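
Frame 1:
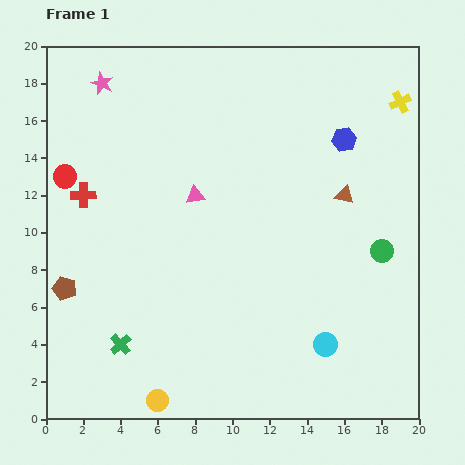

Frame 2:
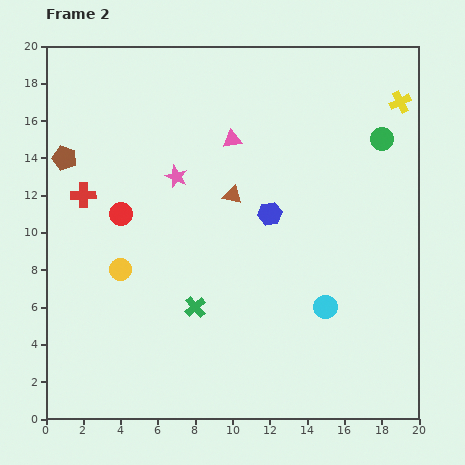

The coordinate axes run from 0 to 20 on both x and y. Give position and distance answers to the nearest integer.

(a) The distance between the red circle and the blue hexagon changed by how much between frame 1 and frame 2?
-7

Distance in frame 1: 15. Distance in frame 2: 8.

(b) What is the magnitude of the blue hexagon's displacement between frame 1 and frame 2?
6

The blue hexagon moved from (16, 15) to (12, 11), a distance of √(4² + 4²) ≈ 6.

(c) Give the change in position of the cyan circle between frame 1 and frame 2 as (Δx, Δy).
(0, 2)

The cyan circle was at (15, 4) in frame 1 and (15, 6) in frame 2.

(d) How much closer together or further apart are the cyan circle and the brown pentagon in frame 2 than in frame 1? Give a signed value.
+2

Distance in frame 1: 14. Distance in frame 2: 16.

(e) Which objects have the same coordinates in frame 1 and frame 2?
the yellow cross, the red cross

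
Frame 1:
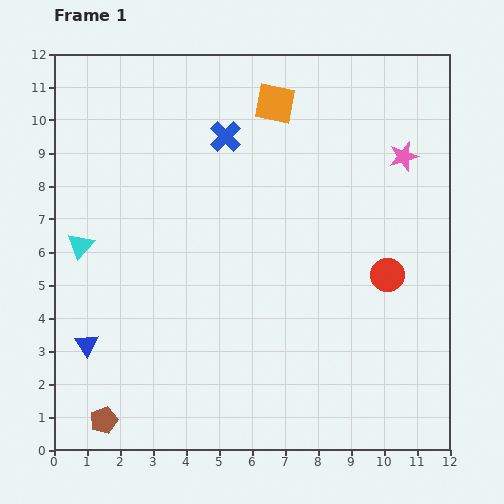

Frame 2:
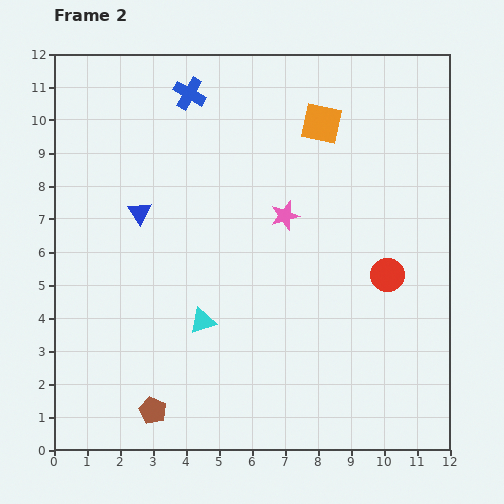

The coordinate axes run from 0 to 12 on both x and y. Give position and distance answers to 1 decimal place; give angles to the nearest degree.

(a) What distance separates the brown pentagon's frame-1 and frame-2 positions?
1.5

The brown pentagon moved from (1.5, 0.9) to (3.0, 1.2), a distance of √(1.5² + 0.3²) ≈ 1.5.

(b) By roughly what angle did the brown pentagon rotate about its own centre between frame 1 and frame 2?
26° counter-clockwise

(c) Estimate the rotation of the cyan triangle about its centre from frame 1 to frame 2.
30° clockwise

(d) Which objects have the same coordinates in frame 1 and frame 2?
the red circle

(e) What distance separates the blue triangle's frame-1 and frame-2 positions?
4.3

The blue triangle moved from (1.0, 3.2) to (2.6, 7.2), a distance of √(1.6² + 4.0²) ≈ 4.3.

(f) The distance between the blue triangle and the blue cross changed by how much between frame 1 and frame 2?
-3.7

Distance in frame 1: 7.6. Distance in frame 2: 3.9.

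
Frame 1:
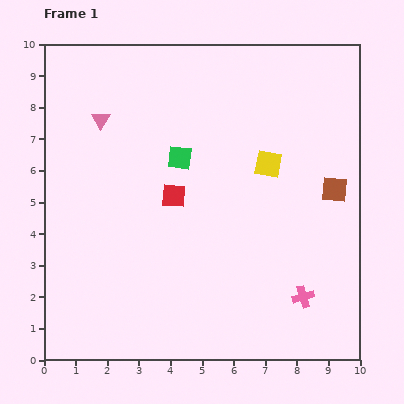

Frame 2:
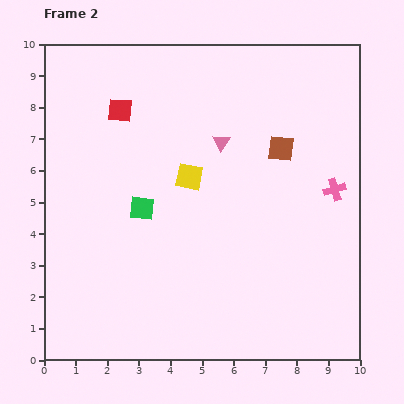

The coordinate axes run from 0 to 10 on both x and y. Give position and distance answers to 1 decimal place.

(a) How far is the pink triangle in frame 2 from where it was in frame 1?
3.9

The pink triangle moved from (1.8, 7.6) to (5.6, 6.9), a distance of √(3.8² + 0.7²) ≈ 3.9.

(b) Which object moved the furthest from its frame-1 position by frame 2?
the pink triangle

(moved 3.9; next 3.5)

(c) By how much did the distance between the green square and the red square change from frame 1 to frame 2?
+2.0

Distance in frame 1: 1.2. Distance in frame 2: 3.2.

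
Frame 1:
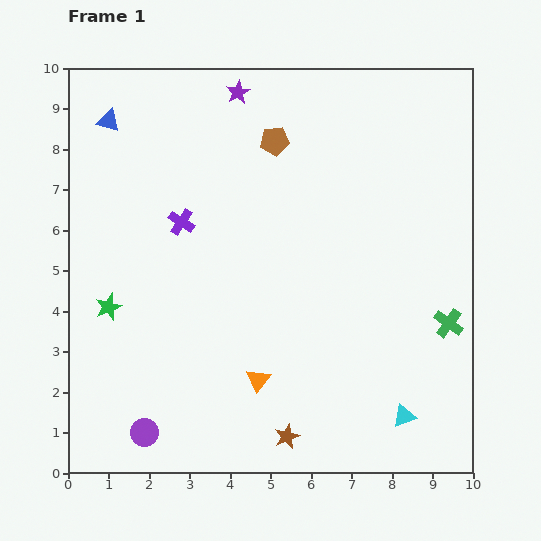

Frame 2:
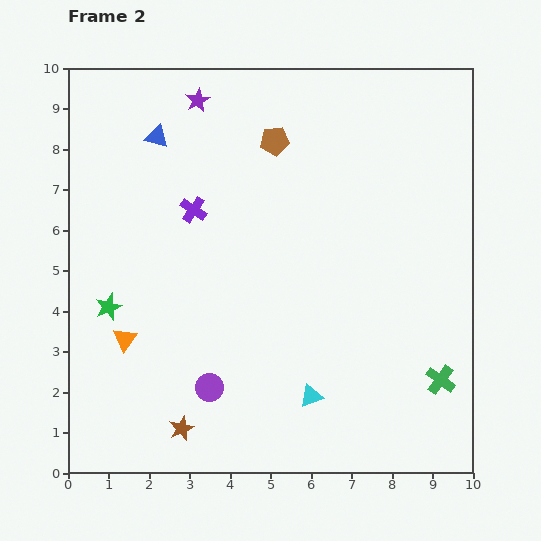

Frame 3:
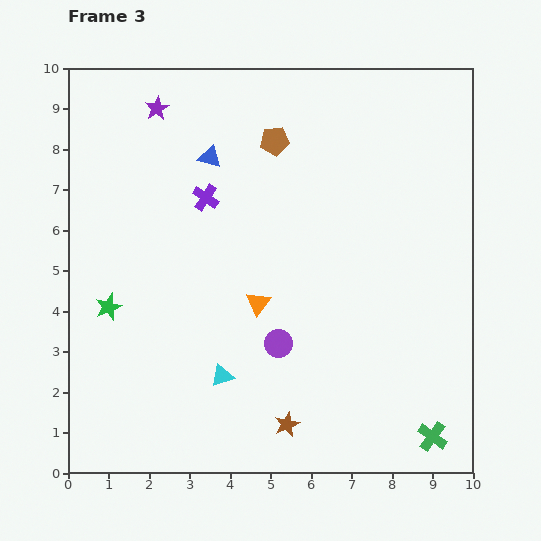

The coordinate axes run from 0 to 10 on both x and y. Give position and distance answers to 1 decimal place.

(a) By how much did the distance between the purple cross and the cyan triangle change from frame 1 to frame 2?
-1.9

Distance in frame 1: 7.3. Distance in frame 2: 5.4.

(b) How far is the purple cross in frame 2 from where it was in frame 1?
0.4

The purple cross moved from (2.8, 6.2) to (3.1, 6.5), a distance of √(0.3² + 0.3²) ≈ 0.4.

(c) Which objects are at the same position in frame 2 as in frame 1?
the brown pentagon, the green star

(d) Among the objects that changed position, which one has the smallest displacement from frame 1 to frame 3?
the brown star

(moved 0.3)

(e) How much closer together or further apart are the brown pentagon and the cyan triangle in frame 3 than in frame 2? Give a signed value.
-0.5

Distance in frame 2: 6.4. Distance in frame 3: 5.9.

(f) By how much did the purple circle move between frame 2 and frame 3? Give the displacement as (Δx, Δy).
(1.7, 1.1)

The purple circle was at (3.5, 2.1) in frame 2 and (5.2, 3.2) in frame 3.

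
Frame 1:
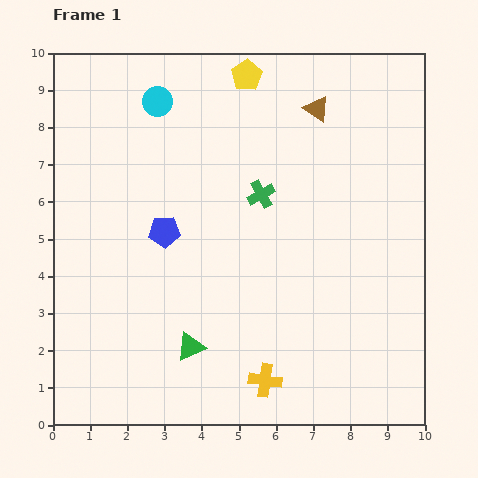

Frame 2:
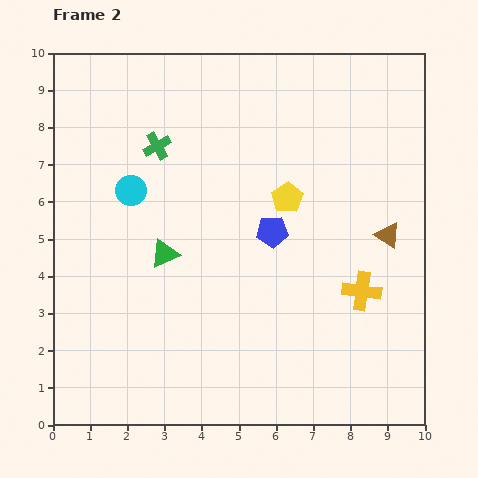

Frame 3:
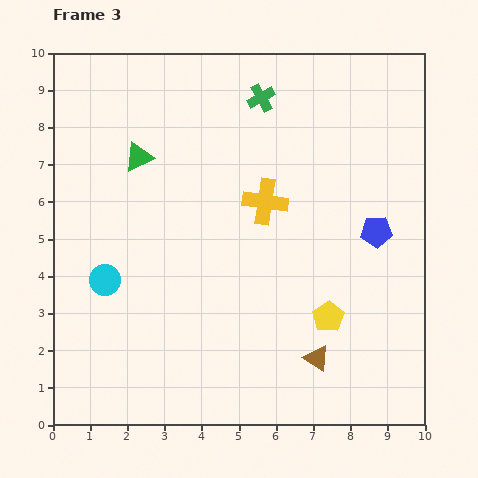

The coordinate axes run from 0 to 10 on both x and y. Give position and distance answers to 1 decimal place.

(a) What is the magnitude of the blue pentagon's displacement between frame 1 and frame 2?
2.9

The blue pentagon moved from (3.0, 5.2) to (5.9, 5.2), a distance of √(2.9² + 0.0²) ≈ 2.9.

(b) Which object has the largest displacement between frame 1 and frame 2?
the brown triangle

(moved 3.9; next 3.5)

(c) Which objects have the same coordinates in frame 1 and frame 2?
none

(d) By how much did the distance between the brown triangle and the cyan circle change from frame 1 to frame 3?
+1.8

Distance in frame 1: 4.3. Distance in frame 3: 6.1.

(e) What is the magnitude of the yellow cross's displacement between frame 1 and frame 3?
4.8

The yellow cross moved from (5.7, 1.2) to (5.7, 6.0), a distance of √(0.0² + 4.8²) ≈ 4.8.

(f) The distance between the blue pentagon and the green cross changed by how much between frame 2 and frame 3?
+0.9

Distance in frame 2: 3.9. Distance in frame 3: 4.8.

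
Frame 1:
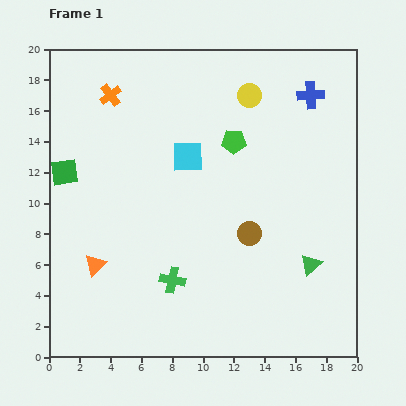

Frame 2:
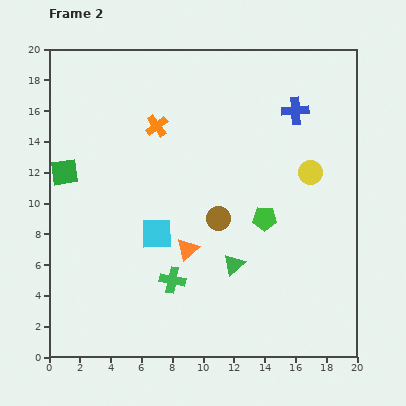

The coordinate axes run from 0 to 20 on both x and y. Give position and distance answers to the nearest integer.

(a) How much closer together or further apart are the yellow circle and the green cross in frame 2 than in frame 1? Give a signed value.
-2

Distance in frame 1: 13. Distance in frame 2: 11.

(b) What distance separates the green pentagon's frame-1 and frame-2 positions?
5

The green pentagon moved from (12, 14) to (14, 9), a distance of √(2² + 5²) ≈ 5.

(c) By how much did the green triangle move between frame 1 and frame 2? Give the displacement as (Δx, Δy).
(-5, 0)

The green triangle was at (17, 6) in frame 1 and (12, 6) in frame 2.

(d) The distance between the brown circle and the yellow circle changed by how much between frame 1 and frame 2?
-2

Distance in frame 1: 9. Distance in frame 2: 7.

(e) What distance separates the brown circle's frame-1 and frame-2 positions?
2

The brown circle moved from (13, 8) to (11, 9), a distance of √(2² + 1²) ≈ 2.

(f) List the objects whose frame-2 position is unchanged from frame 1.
the green cross, the green square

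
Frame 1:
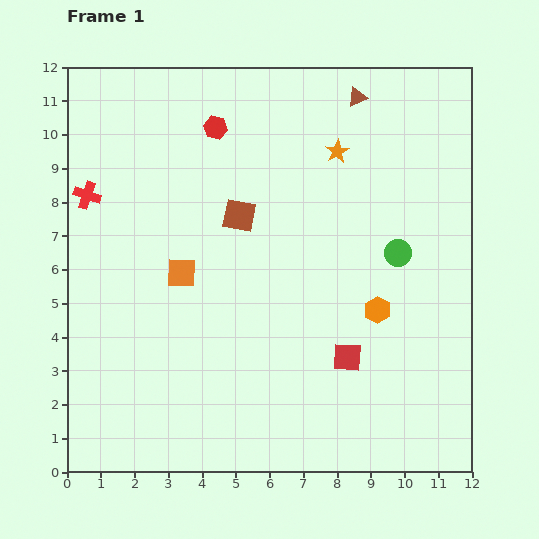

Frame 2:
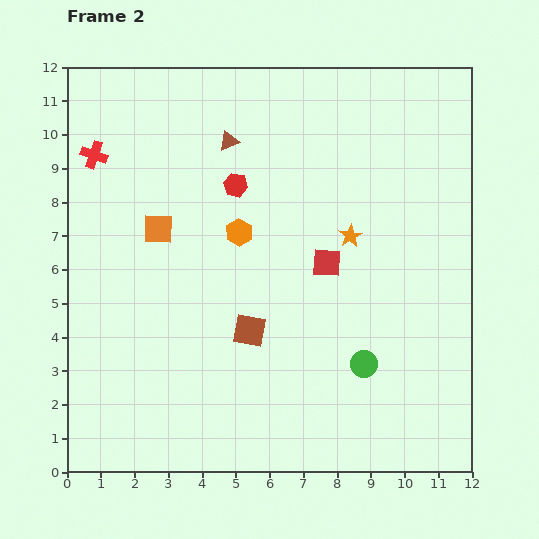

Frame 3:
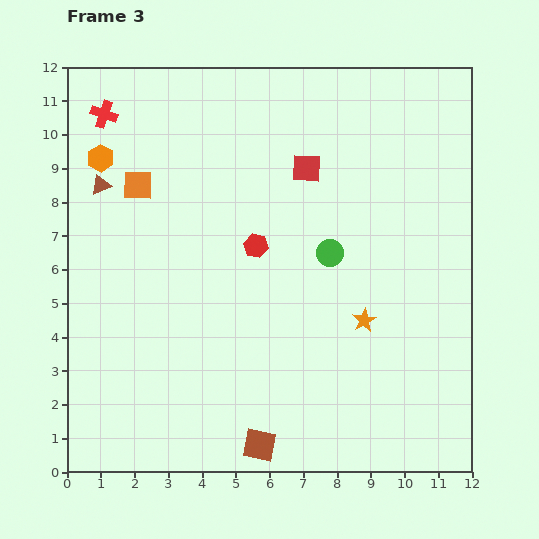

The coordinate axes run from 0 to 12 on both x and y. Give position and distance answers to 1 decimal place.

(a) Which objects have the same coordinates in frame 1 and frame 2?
none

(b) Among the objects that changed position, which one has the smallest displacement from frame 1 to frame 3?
the green circle

(moved 2.0)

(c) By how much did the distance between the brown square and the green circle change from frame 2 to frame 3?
+2.6

Distance in frame 2: 3.5. Distance in frame 3: 6.1.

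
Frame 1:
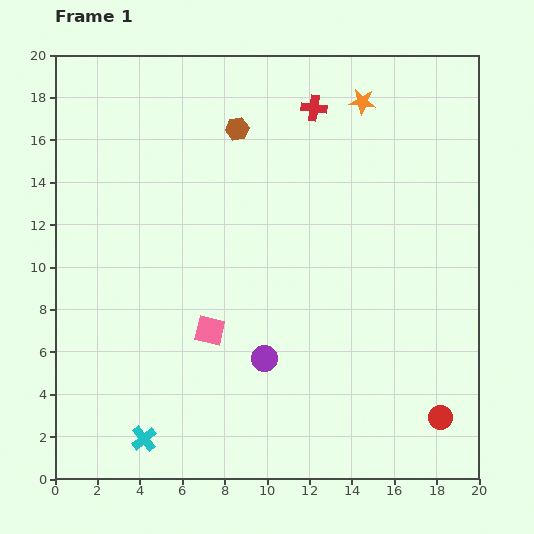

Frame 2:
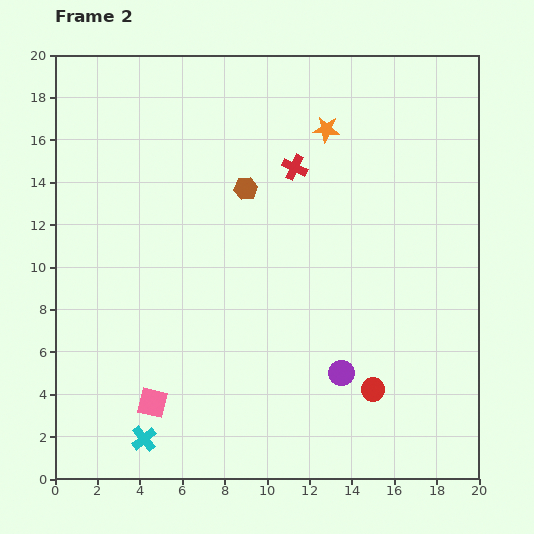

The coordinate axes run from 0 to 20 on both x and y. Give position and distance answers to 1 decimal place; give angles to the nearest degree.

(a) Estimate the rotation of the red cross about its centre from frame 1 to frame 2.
17° clockwise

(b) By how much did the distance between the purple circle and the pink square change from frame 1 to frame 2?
+6.1

Distance in frame 1: 2.9. Distance in frame 2: 9.0.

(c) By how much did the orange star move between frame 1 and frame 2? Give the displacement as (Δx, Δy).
(-1.7, -1.3)

The orange star was at (14.5, 17.8) in frame 1 and (12.8, 16.5) in frame 2.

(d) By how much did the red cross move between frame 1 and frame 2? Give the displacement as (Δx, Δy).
(-0.9, -2.8)

The red cross was at (12.2, 17.5) in frame 1 and (11.3, 14.7) in frame 2.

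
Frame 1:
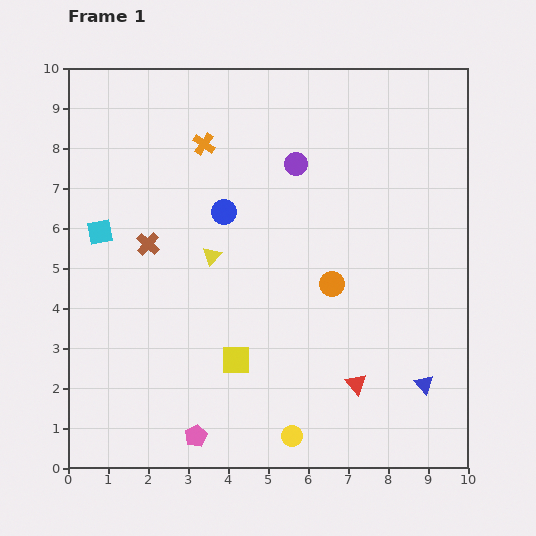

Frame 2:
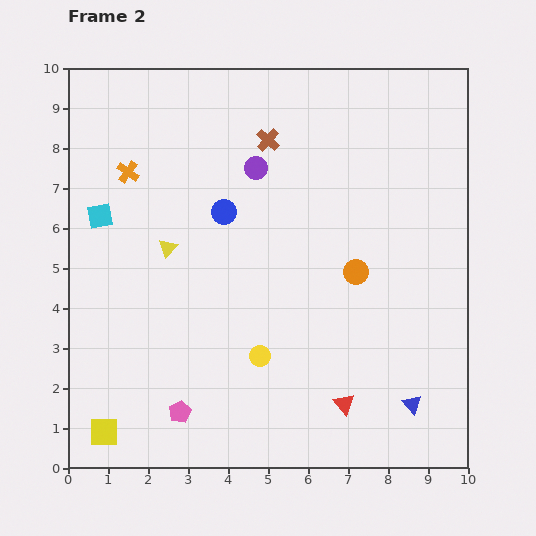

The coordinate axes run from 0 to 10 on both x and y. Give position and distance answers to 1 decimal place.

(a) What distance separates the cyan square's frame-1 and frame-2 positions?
0.4

The cyan square moved from (0.8, 5.9) to (0.8, 6.3), a distance of √(0.0² + 0.4²) ≈ 0.4.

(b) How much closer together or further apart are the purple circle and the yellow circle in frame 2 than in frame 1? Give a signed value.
-2.1

Distance in frame 1: 6.8. Distance in frame 2: 4.7.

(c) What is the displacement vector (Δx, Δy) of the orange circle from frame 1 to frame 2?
(0.6, 0.3)

The orange circle was at (6.6, 4.6) in frame 1 and (7.2, 4.9) in frame 2.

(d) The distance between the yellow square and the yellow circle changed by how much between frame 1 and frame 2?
+1.9

Distance in frame 1: 2.4. Distance in frame 2: 4.3.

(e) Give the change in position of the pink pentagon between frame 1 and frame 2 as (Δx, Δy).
(-0.4, 0.6)

The pink pentagon was at (3.2, 0.8) in frame 1 and (2.8, 1.4) in frame 2.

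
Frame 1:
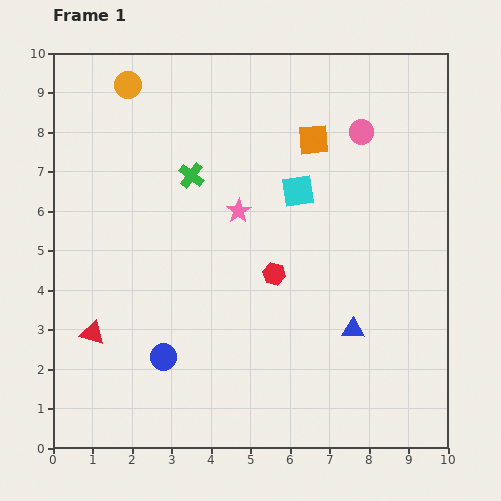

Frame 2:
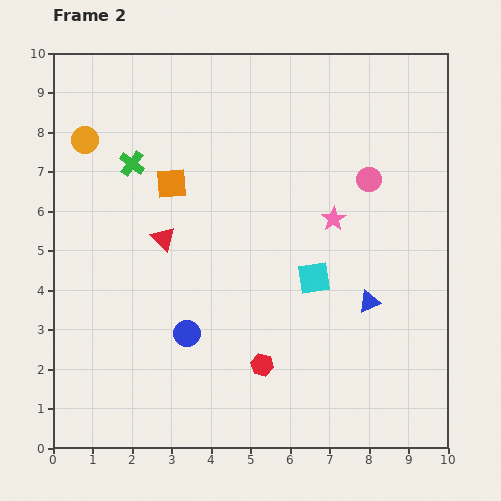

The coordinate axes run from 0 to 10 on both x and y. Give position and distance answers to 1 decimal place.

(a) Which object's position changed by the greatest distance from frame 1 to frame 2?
the orange square

(moved 3.8; next 3.0)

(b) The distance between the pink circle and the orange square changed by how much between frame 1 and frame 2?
+3.8

Distance in frame 1: 1.2. Distance in frame 2: 5.0.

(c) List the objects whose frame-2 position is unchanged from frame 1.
none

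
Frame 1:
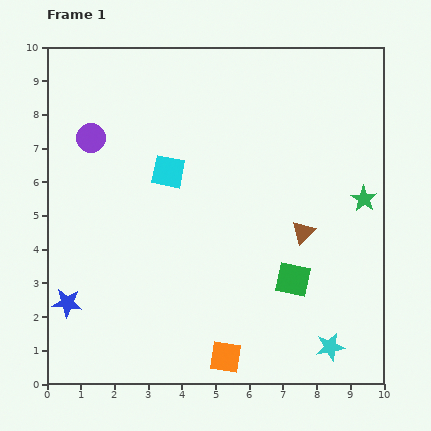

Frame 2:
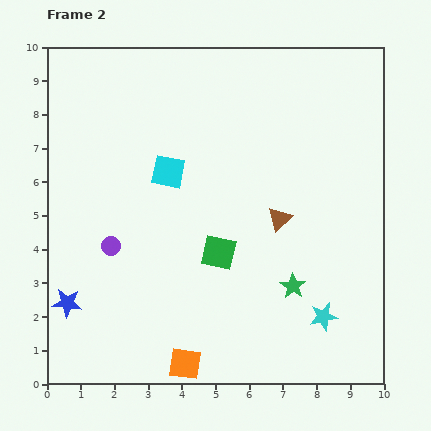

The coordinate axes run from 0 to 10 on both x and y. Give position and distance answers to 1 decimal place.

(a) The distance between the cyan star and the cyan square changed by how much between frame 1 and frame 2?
-0.8

Distance in frame 1: 7.1. Distance in frame 2: 6.3.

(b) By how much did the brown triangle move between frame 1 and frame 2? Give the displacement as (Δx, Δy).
(-0.7, 0.4)

The brown triangle was at (7.6, 4.5) in frame 1 and (6.9, 4.9) in frame 2.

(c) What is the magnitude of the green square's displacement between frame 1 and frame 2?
2.3

The green square moved from (7.3, 3.1) to (5.1, 3.9), a distance of √(2.2² + 0.8²) ≈ 2.3.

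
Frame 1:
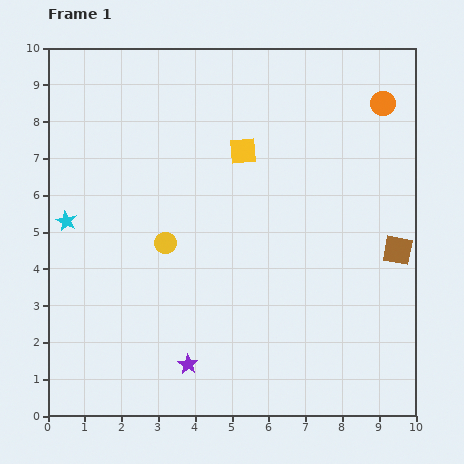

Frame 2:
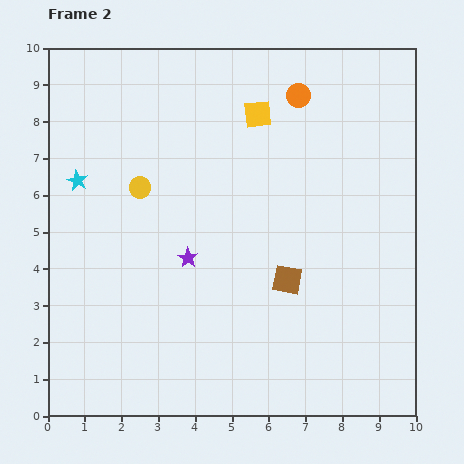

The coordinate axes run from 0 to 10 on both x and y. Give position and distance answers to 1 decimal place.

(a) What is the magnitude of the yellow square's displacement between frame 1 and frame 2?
1.1

The yellow square moved from (5.3, 7.2) to (5.7, 8.2), a distance of √(0.4² + 1.0²) ≈ 1.1.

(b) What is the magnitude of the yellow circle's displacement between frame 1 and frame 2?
1.7

The yellow circle moved from (3.2, 4.7) to (2.5, 6.2), a distance of √(0.7² + 1.5²) ≈ 1.7.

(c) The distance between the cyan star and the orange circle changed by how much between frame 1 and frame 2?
-2.8

Distance in frame 1: 9.2. Distance in frame 2: 6.4.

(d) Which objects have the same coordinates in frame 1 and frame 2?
none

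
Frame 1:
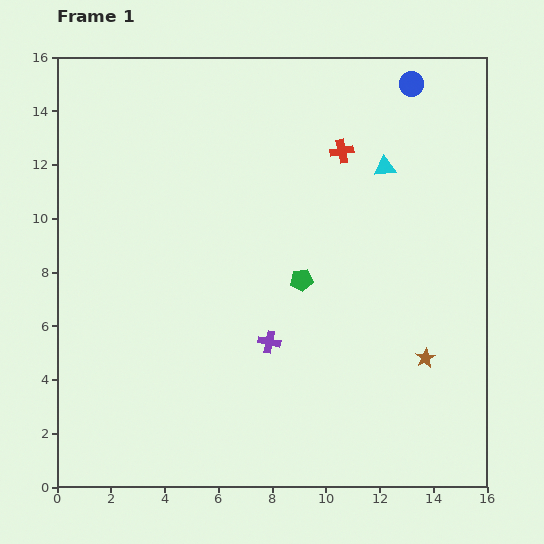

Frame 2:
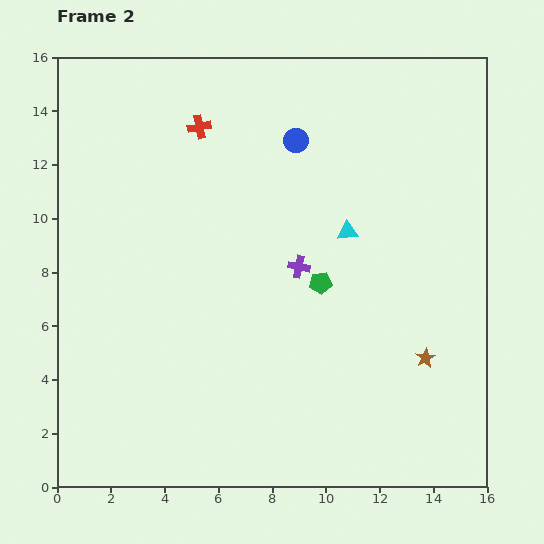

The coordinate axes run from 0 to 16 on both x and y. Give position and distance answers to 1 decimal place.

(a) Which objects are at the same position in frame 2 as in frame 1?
the brown star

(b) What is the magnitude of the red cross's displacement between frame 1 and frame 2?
5.4

The red cross moved from (10.6, 12.5) to (5.3, 13.4), a distance of √(5.3² + 0.9²) ≈ 5.4.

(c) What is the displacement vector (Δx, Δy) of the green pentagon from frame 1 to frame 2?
(0.7, -0.1)

The green pentagon was at (9.1, 7.7) in frame 1 and (9.8, 7.6) in frame 2.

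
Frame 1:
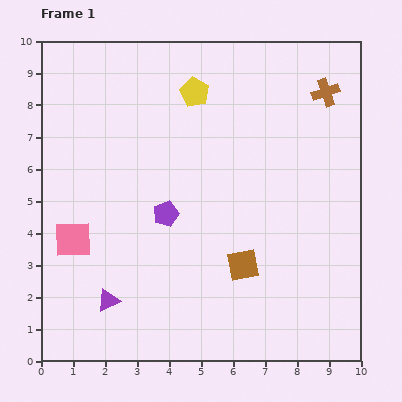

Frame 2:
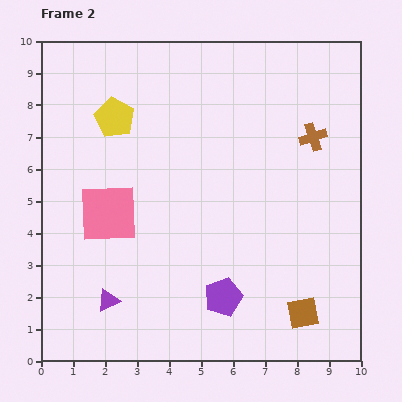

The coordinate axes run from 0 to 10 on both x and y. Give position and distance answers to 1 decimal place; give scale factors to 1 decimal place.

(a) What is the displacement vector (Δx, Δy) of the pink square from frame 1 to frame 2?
(1.1, 0.8)

The pink square was at (1.0, 3.8) in frame 1 and (2.1, 4.6) in frame 2.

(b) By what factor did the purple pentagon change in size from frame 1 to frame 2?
1.5×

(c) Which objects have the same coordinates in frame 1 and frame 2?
the purple triangle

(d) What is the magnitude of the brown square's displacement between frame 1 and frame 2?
2.4

The brown square moved from (6.3, 3.0) to (8.2, 1.5), a distance of √(1.9² + 1.5²) ≈ 2.4.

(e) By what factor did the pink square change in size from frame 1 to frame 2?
1.6×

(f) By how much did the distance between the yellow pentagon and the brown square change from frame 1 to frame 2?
+2.9

Distance in frame 1: 5.6. Distance in frame 2: 8.5.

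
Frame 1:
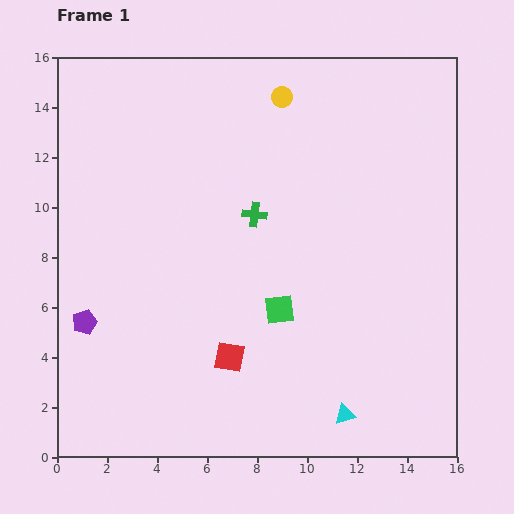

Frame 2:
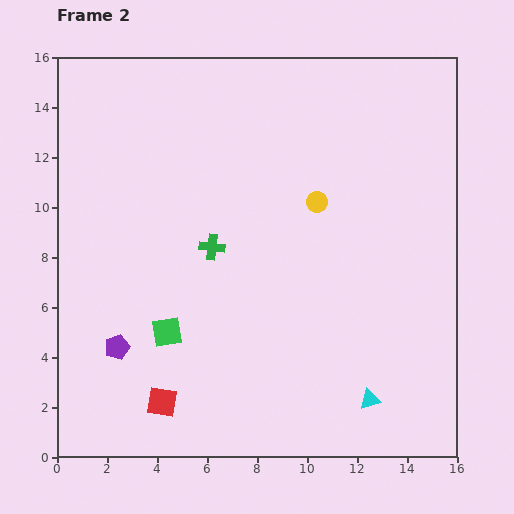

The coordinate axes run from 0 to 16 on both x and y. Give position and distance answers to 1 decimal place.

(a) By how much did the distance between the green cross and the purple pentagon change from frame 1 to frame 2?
-2.5

Distance in frame 1: 8.0. Distance in frame 2: 5.5.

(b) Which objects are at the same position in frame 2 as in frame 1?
none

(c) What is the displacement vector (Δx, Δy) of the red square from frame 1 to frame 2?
(-2.7, -1.8)

The red square was at (6.9, 4.0) in frame 1 and (4.2, 2.2) in frame 2.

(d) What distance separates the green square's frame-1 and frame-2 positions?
4.6

The green square moved from (8.9, 5.9) to (4.4, 5.0), a distance of √(4.5² + 0.9²) ≈ 4.6.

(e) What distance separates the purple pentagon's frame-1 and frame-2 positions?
1.6

The purple pentagon moved from (1.1, 5.4) to (2.4, 4.4), a distance of √(1.3² + 1.0²) ≈ 1.6.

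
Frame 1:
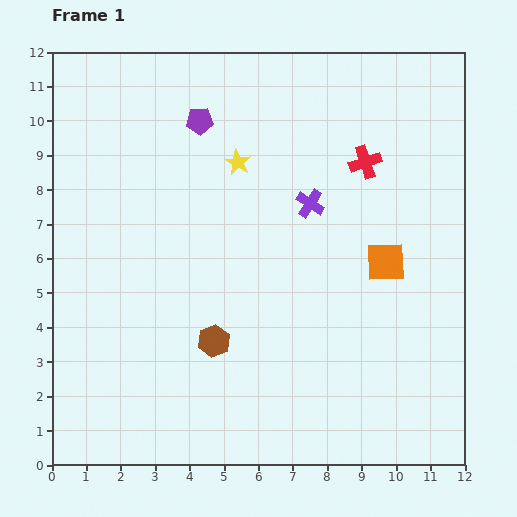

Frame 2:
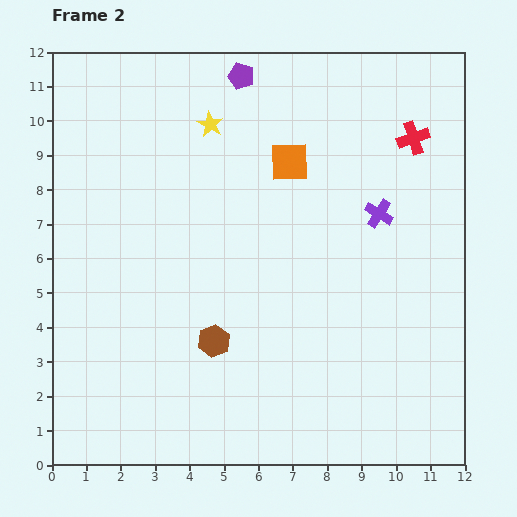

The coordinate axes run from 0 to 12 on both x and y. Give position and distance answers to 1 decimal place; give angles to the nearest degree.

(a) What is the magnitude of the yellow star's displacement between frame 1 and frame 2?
1.4

The yellow star moved from (5.4, 8.8) to (4.6, 9.9), a distance of √(0.8² + 1.1²) ≈ 1.4.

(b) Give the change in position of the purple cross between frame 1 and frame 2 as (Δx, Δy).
(2.0, -0.3)

The purple cross was at (7.5, 7.6) in frame 1 and (9.5, 7.3) in frame 2.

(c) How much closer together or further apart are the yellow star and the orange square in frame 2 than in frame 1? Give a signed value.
-2.7

Distance in frame 1: 5.2. Distance in frame 2: 2.5.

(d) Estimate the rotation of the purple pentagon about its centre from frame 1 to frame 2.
21° clockwise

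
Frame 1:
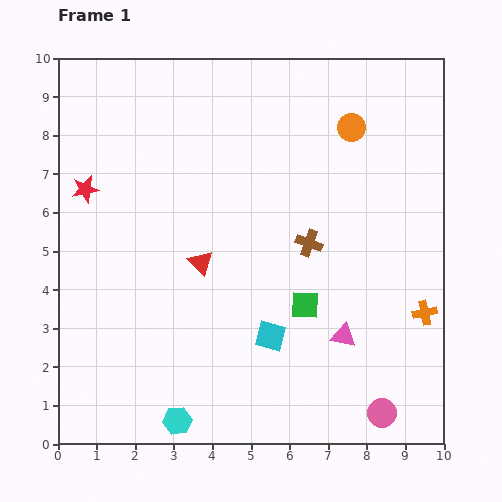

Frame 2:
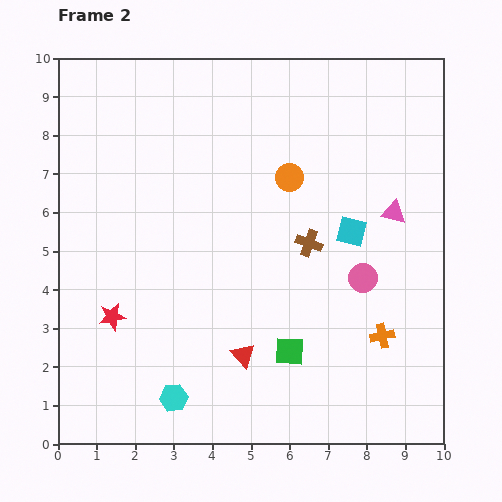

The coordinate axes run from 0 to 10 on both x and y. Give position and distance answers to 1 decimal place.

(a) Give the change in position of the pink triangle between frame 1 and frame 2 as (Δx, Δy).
(1.3, 3.2)

The pink triangle was at (7.4, 2.8) in frame 1 and (8.7, 6.0) in frame 2.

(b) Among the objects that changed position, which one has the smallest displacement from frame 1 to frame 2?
the cyan hexagon

(moved 0.6)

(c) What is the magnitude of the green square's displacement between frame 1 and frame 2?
1.3

The green square moved from (6.4, 3.6) to (6.0, 2.4), a distance of √(0.4² + 1.2²) ≈ 1.3.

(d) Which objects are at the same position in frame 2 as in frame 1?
the brown cross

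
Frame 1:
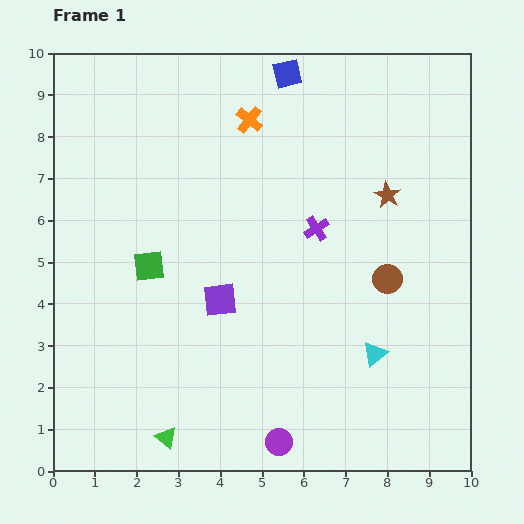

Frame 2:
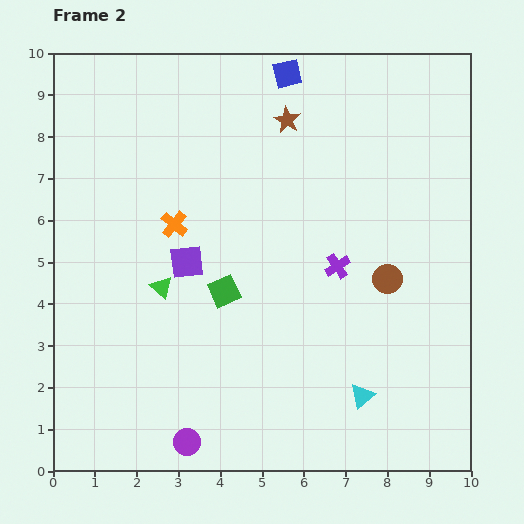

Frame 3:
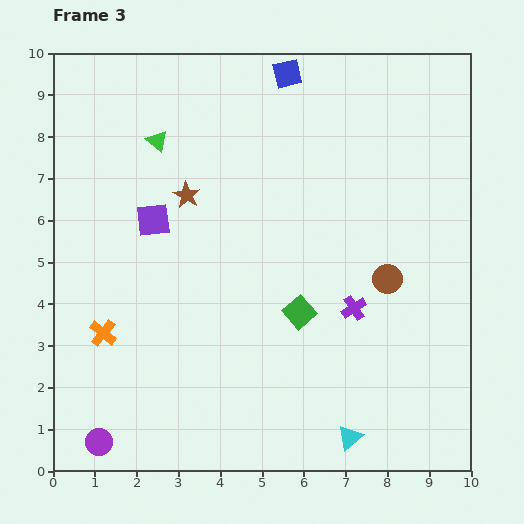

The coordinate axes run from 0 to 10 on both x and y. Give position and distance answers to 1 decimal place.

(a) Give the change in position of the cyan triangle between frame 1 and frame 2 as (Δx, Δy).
(-0.3, -1.0)

The cyan triangle was at (7.7, 2.8) in frame 1 and (7.4, 1.8) in frame 2.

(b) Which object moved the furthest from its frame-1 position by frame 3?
the green triangle

(moved 7.1; next 6.2)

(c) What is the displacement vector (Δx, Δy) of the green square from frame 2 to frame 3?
(1.8, -0.5)

The green square was at (4.1, 4.3) in frame 2 and (5.9, 3.8) in frame 3.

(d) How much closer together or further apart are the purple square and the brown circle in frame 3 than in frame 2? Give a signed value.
+1.0

Distance in frame 2: 4.8. Distance in frame 3: 5.8.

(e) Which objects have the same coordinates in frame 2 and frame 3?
the brown circle, the blue square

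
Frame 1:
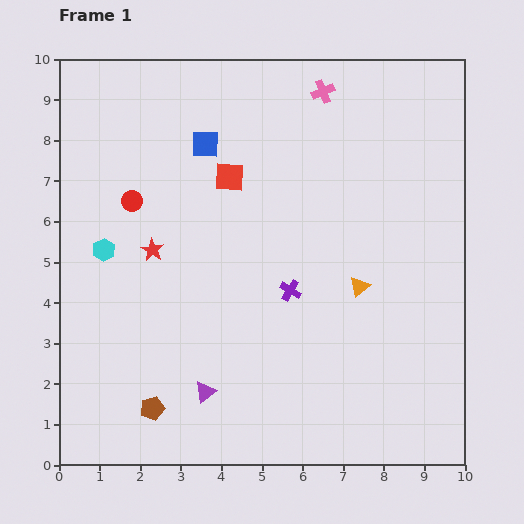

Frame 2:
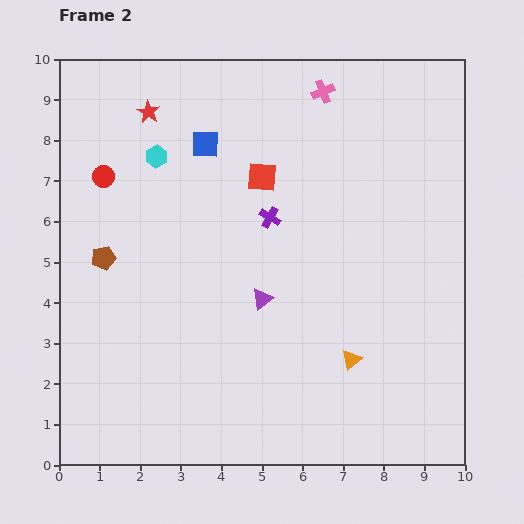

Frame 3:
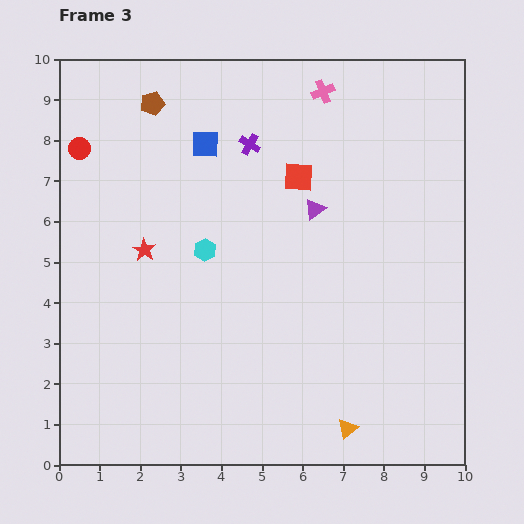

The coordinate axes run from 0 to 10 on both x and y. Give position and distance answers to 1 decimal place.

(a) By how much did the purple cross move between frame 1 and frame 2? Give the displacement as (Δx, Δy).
(-0.5, 1.8)

The purple cross was at (5.7, 4.3) in frame 1 and (5.2, 6.1) in frame 2.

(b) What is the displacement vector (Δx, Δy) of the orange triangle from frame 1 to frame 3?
(-0.3, -3.5)

The orange triangle was at (7.4, 4.4) in frame 1 and (7.1, 0.9) in frame 3.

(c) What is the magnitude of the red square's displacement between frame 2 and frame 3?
0.9

The red square moved from (5.0, 7.1) to (5.9, 7.1), a distance of √(0.9² + 0.0²) ≈ 0.9.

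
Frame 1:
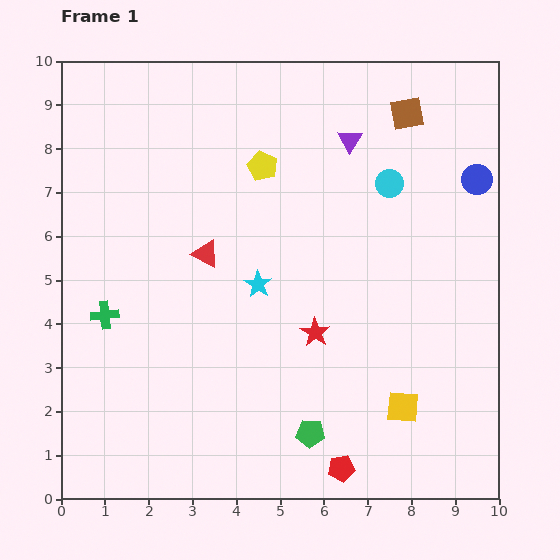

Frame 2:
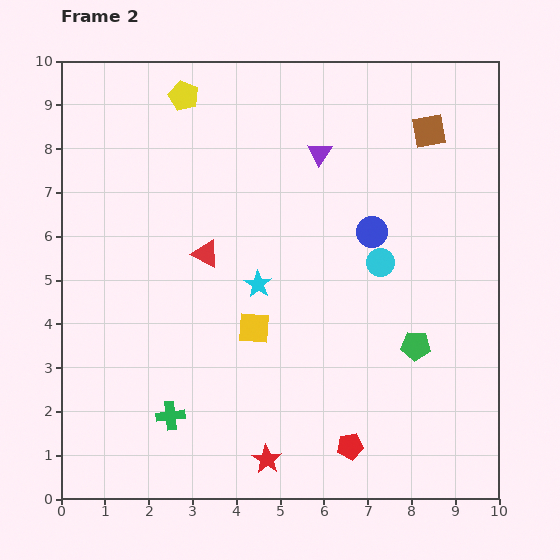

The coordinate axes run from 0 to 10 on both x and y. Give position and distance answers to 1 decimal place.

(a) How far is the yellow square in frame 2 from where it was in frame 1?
3.8

The yellow square moved from (7.8, 2.1) to (4.4, 3.9), a distance of √(3.4² + 1.8²) ≈ 3.8.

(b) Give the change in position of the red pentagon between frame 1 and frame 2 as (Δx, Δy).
(0.2, 0.5)

The red pentagon was at (6.4, 0.7) in frame 1 and (6.6, 1.2) in frame 2.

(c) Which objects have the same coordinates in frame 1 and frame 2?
the cyan star, the red triangle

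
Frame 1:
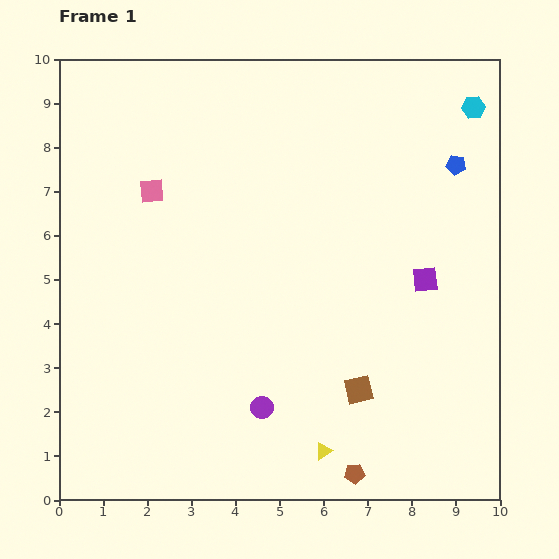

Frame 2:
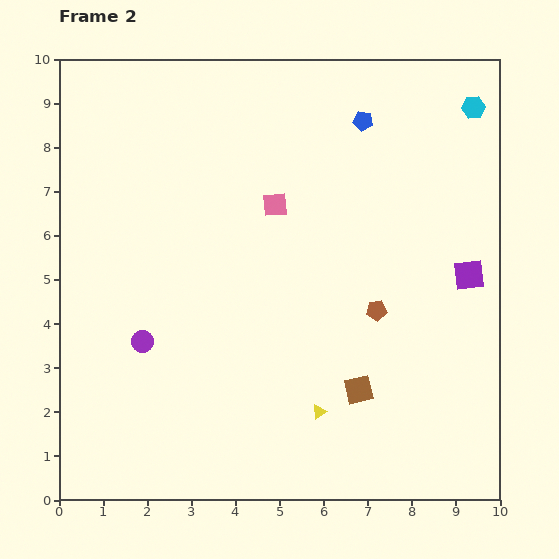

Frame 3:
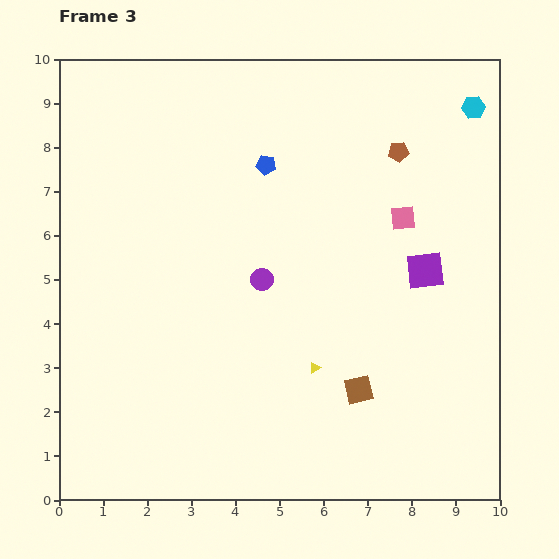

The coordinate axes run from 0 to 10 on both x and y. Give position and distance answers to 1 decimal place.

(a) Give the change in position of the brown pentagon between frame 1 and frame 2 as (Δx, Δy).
(0.5, 3.7)

The brown pentagon was at (6.7, 0.6) in frame 1 and (7.2, 4.3) in frame 2.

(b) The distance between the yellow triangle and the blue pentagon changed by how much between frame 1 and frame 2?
-0.5

Distance in frame 1: 7.2. Distance in frame 2: 6.7.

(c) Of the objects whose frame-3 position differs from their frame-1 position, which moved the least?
the purple square

(moved 0.2)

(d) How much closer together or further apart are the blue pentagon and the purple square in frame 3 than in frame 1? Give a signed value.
+1.6

Distance in frame 1: 2.7. Distance in frame 3: 4.3.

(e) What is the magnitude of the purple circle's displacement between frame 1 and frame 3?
2.9

The purple circle moved from (4.6, 2.1) to (4.6, 5.0), a distance of √(0.0² + 2.9²) ≈ 2.9.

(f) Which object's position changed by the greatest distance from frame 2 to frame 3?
the brown pentagon

(moved 3.6; next 3.0)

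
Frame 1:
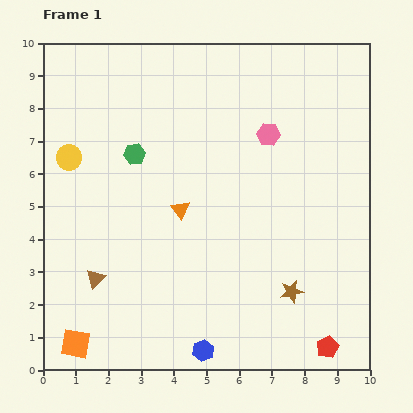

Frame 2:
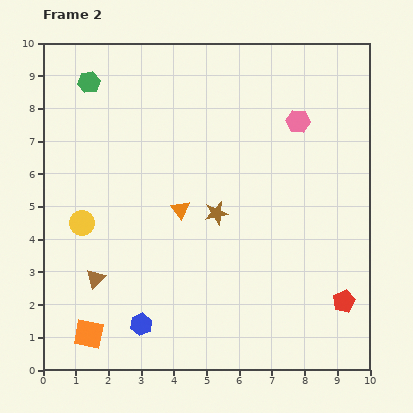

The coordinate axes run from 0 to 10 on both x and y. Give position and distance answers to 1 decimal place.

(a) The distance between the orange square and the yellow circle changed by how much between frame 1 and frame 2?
-2.3

Distance in frame 1: 5.7. Distance in frame 2: 3.4.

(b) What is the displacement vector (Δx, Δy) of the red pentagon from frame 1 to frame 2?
(0.5, 1.4)

The red pentagon was at (8.7, 0.7) in frame 1 and (9.2, 2.1) in frame 2.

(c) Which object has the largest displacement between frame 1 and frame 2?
the brown star

(moved 3.3; next 2.6)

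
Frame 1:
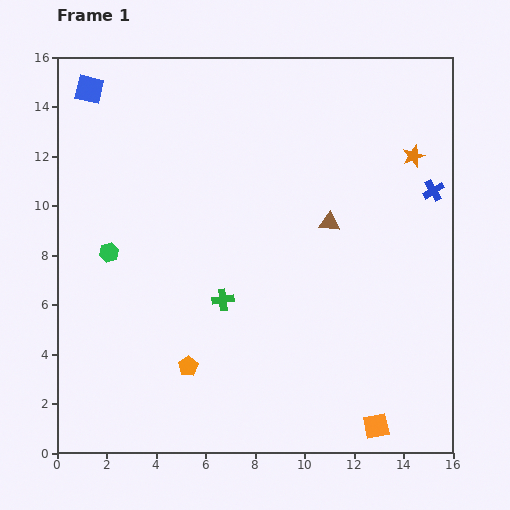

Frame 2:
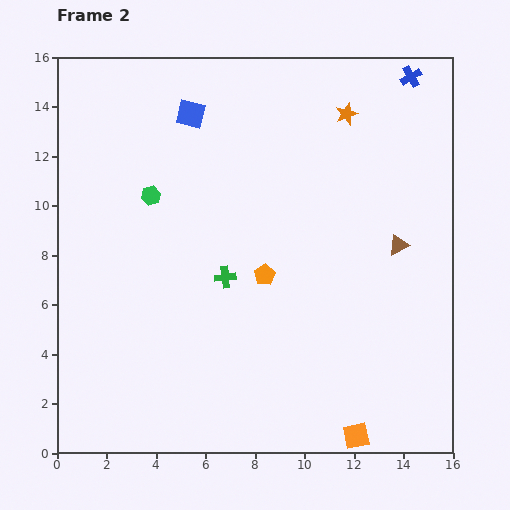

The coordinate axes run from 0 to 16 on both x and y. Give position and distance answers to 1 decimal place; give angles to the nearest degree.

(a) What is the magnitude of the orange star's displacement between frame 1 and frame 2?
3.2

The orange star moved from (14.4, 12.0) to (11.7, 13.7), a distance of √(2.7² + 1.7²) ≈ 3.2.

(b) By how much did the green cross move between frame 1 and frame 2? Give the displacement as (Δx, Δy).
(0.1, 0.9)

The green cross was at (6.7, 6.2) in frame 1 and (6.8, 7.1) in frame 2.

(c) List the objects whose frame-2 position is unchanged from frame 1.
none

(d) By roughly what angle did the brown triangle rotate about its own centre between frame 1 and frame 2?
31° counter-clockwise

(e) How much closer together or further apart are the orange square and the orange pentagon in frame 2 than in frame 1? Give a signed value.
-0.5

Distance in frame 1: 8.0. Distance in frame 2: 7.5.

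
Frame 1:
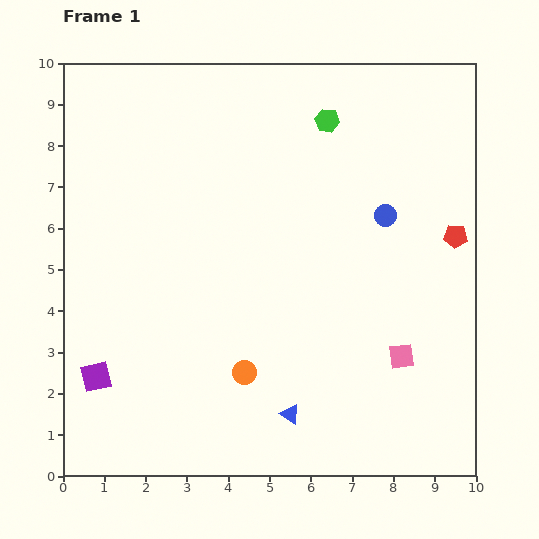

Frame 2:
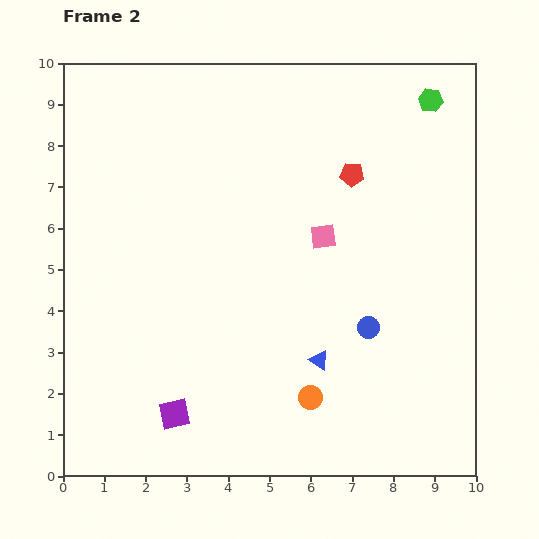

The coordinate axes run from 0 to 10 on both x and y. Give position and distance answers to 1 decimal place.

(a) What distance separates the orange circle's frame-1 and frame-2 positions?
1.7

The orange circle moved from (4.4, 2.5) to (6.0, 1.9), a distance of √(1.6² + 0.6²) ≈ 1.7.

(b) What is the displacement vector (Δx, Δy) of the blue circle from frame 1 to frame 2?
(-0.4, -2.7)

The blue circle was at (7.8, 6.3) in frame 1 and (7.4, 3.6) in frame 2.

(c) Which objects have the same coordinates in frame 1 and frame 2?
none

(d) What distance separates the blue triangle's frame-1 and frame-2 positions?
1.5

The blue triangle moved from (5.5, 1.5) to (6.2, 2.8), a distance of √(0.7² + 1.3²) ≈ 1.5.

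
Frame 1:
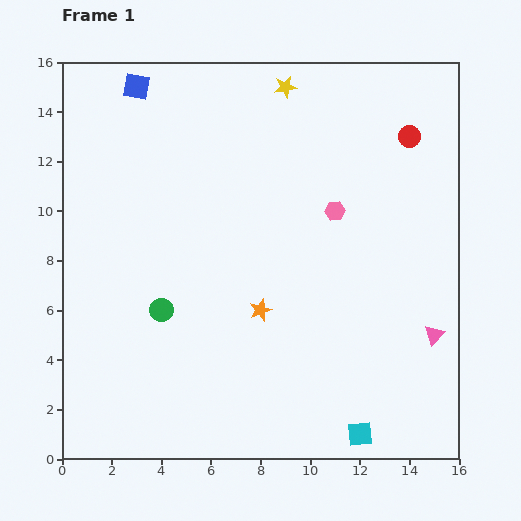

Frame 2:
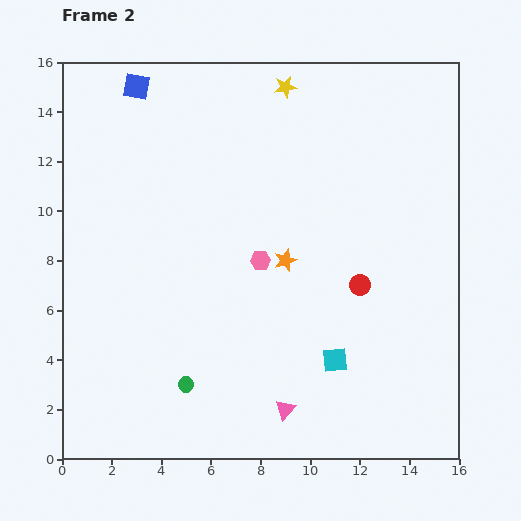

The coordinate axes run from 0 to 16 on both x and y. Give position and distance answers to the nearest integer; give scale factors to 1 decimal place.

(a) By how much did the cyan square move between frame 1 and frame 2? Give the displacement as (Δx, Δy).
(-1, 3)

The cyan square was at (12, 1) in frame 1 and (11, 4) in frame 2.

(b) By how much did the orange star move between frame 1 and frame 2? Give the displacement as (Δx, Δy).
(1, 2)

The orange star was at (8, 6) in frame 1 and (9, 8) in frame 2.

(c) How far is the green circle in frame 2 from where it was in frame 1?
3

The green circle moved from (4, 6) to (5, 3), a distance of √(1² + 3²) ≈ 3.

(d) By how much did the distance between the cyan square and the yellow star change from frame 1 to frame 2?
-3

Distance in frame 1: 14. Distance in frame 2: 11.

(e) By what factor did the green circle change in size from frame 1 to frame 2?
0.7×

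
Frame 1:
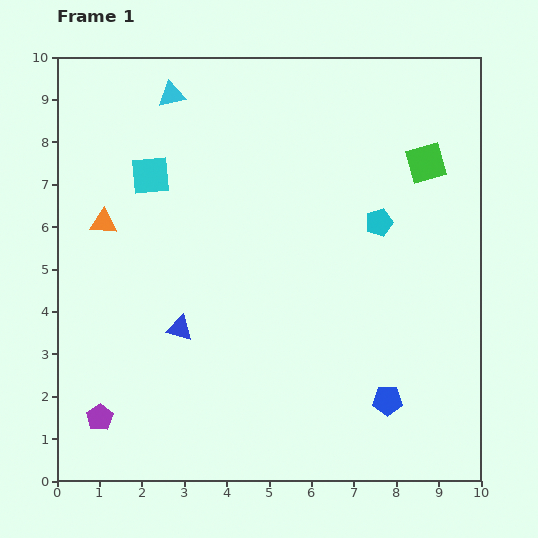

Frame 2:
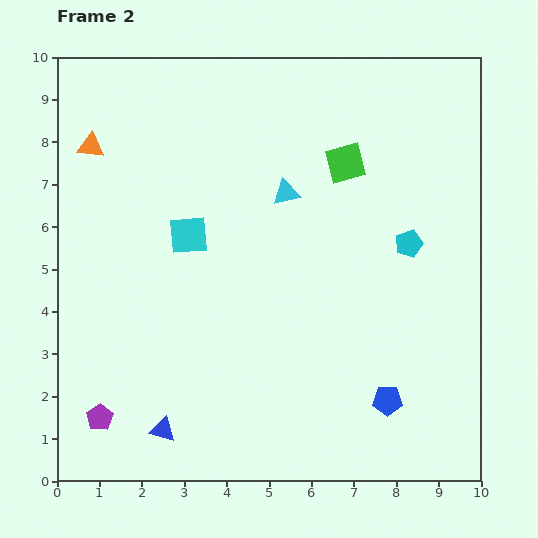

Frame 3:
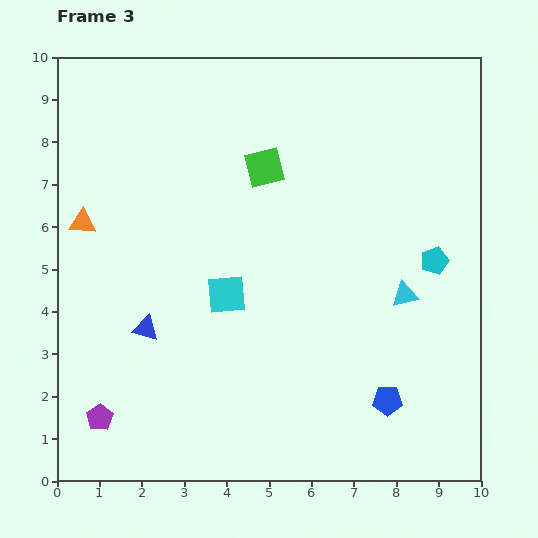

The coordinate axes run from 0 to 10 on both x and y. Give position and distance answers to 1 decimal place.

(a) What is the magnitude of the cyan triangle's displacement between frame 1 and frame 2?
3.5

The cyan triangle moved from (2.7, 9.1) to (5.4, 6.8), a distance of √(2.7² + 2.3²) ≈ 3.5.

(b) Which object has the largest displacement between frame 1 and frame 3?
the cyan triangle

(moved 7.2; next 3.8)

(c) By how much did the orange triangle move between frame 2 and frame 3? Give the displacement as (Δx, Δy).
(-0.2, -1.8)

The orange triangle was at (0.8, 7.9) in frame 2 and (0.6, 6.1) in frame 3.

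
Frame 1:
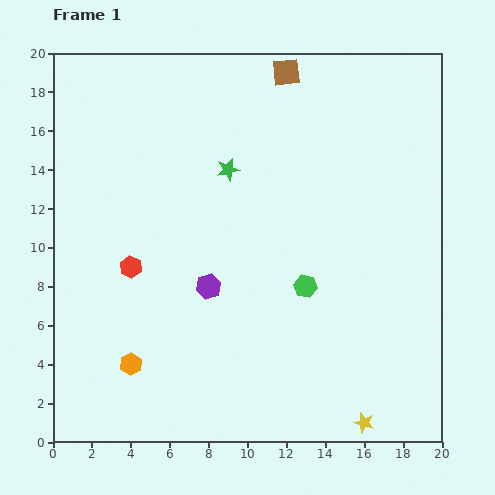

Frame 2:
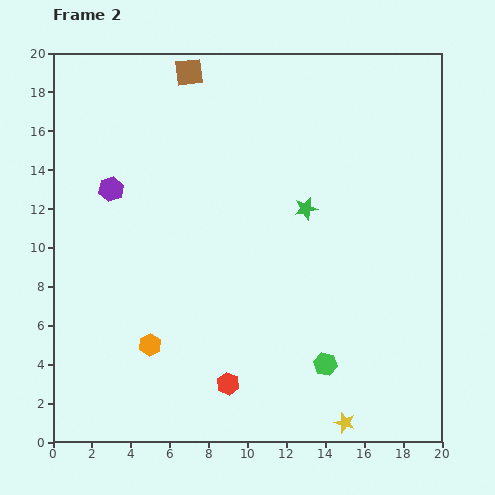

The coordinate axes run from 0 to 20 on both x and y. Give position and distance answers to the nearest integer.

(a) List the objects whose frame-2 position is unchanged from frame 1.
none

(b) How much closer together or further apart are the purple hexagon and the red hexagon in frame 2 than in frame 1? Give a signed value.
+8

Distance in frame 1: 4. Distance in frame 2: 12.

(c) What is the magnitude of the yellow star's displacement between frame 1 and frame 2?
1

The yellow star moved from (16, 1) to (15, 1), a distance of √(1² + 0²) ≈ 1.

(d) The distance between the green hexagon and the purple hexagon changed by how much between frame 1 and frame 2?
+9

Distance in frame 1: 5. Distance in frame 2: 14.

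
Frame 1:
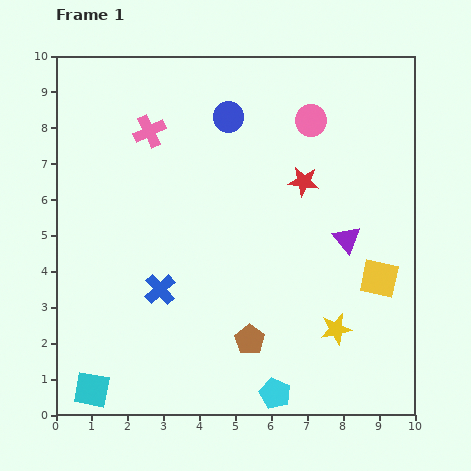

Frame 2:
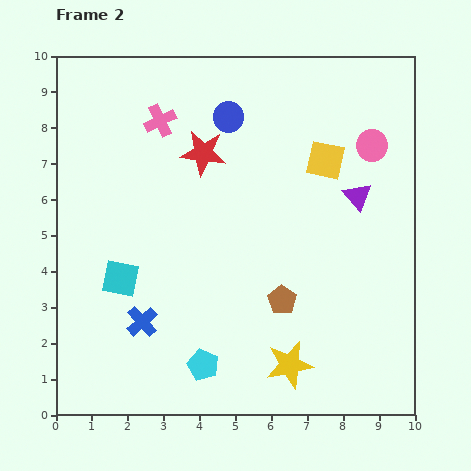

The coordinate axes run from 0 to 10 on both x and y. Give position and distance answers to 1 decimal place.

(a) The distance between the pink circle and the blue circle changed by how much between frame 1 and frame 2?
+1.8

Distance in frame 1: 2.3. Distance in frame 2: 4.1.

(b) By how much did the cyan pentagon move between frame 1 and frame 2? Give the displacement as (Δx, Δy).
(-2.0, 0.8)

The cyan pentagon was at (6.1, 0.6) in frame 1 and (4.1, 1.4) in frame 2.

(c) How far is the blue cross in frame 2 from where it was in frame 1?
1.0

The blue cross moved from (2.9, 3.5) to (2.4, 2.6), a distance of √(0.5² + 0.9²) ≈ 1.0.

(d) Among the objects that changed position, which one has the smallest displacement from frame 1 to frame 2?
the pink cross

(moved 0.4)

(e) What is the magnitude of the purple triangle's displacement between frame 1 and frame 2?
1.2

The purple triangle moved from (8.1, 4.9) to (8.4, 6.1), a distance of √(0.3² + 1.2²) ≈ 1.2.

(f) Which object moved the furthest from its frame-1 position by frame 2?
the yellow square

(moved 3.6; next 3.2)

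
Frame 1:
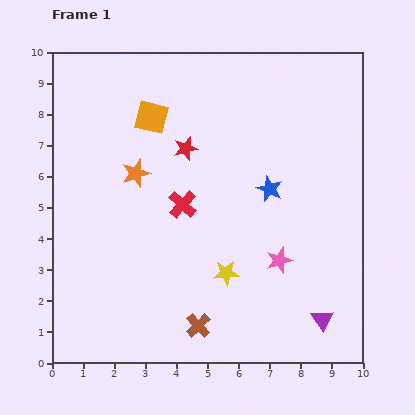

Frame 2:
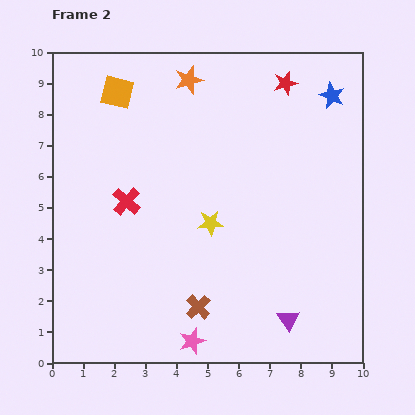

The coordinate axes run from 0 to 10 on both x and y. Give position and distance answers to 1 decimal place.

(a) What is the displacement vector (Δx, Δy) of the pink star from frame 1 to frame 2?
(-2.8, -2.6)

The pink star was at (7.3, 3.3) in frame 1 and (4.5, 0.7) in frame 2.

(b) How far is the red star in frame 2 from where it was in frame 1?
3.8

The red star moved from (4.3, 6.9) to (7.5, 9.0), a distance of √(3.2² + 2.1²) ≈ 3.8.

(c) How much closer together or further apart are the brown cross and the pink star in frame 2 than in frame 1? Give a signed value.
-2.2

Distance in frame 1: 3.3. Distance in frame 2: 1.1.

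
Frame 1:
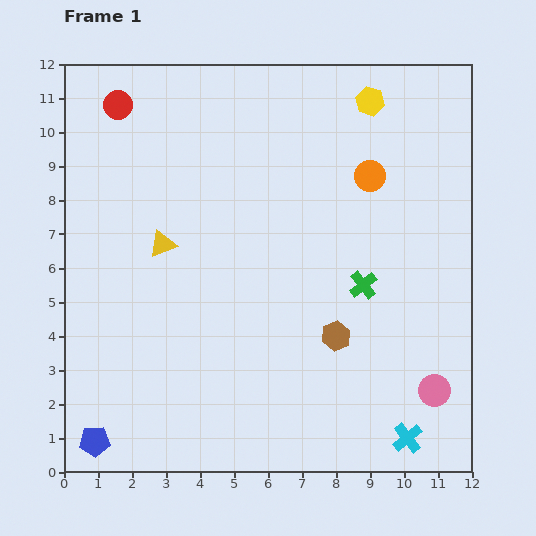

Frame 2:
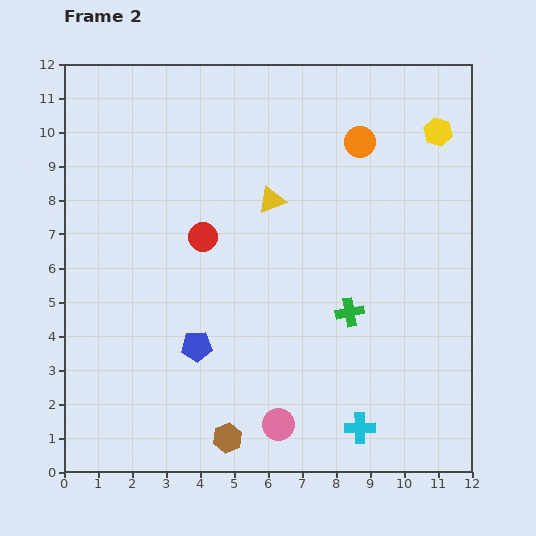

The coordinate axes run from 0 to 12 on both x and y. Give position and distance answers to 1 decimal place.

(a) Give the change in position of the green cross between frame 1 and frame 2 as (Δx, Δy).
(-0.4, -0.8)

The green cross was at (8.8, 5.5) in frame 1 and (8.4, 4.7) in frame 2.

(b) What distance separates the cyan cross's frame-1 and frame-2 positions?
1.4

The cyan cross moved from (10.1, 1.0) to (8.7, 1.3), a distance of √(1.4² + 0.3²) ≈ 1.4.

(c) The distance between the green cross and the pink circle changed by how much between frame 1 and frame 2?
+0.2

Distance in frame 1: 3.7. Distance in frame 2: 3.9.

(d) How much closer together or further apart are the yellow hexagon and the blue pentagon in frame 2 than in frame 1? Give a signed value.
-3.4

Distance in frame 1: 12.9. Distance in frame 2: 9.5.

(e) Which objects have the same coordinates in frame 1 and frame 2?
none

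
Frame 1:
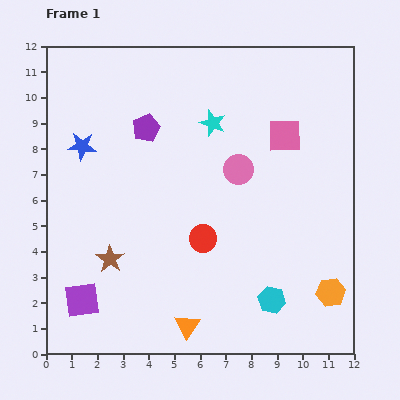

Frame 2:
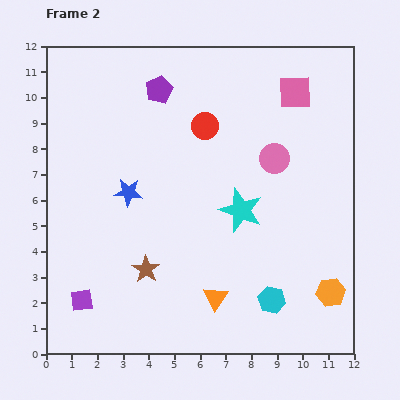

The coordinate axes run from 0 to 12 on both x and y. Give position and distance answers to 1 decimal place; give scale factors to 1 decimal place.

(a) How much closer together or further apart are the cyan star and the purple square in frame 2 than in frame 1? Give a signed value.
-1.5

Distance in frame 1: 8.6. Distance in frame 2: 7.1.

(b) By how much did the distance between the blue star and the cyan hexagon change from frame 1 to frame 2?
-2.5

Distance in frame 1: 9.5. Distance in frame 2: 7.0.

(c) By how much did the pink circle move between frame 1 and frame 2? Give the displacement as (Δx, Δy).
(1.4, 0.4)

The pink circle was at (7.5, 7.2) in frame 1 and (8.9, 7.6) in frame 2.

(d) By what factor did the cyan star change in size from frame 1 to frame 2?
1.7×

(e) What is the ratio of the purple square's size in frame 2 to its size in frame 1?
0.6×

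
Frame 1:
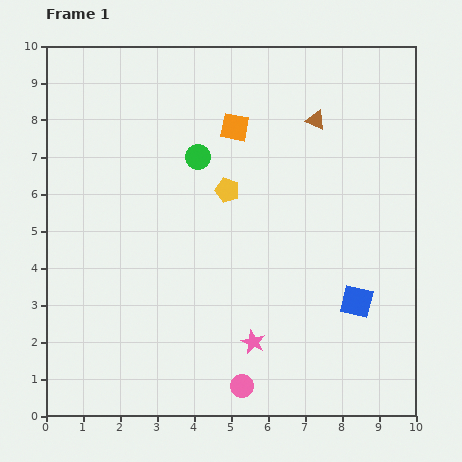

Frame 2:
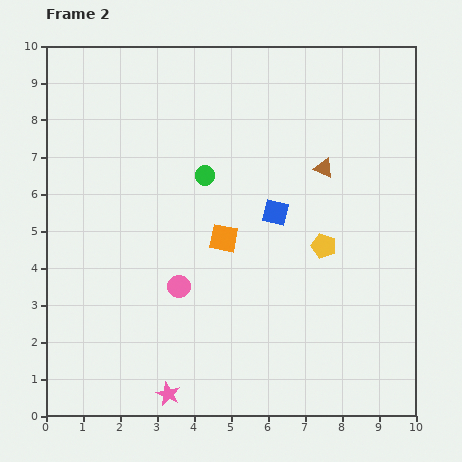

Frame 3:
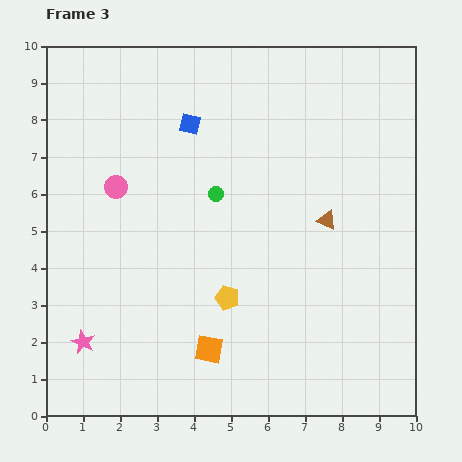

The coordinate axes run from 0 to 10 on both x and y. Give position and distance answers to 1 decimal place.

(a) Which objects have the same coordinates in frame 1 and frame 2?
none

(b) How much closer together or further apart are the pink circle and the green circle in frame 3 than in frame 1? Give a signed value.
-3.6

Distance in frame 1: 6.3. Distance in frame 3: 2.7.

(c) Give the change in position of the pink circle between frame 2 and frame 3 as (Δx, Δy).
(-1.7, 2.7)

The pink circle was at (3.6, 3.5) in frame 2 and (1.9, 6.2) in frame 3.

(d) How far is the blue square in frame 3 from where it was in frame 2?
3.3

The blue square moved from (6.2, 5.5) to (3.9, 7.9), a distance of √(2.3² + 2.4²) ≈ 3.3.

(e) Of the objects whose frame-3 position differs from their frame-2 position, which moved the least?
the green circle

(moved 0.6)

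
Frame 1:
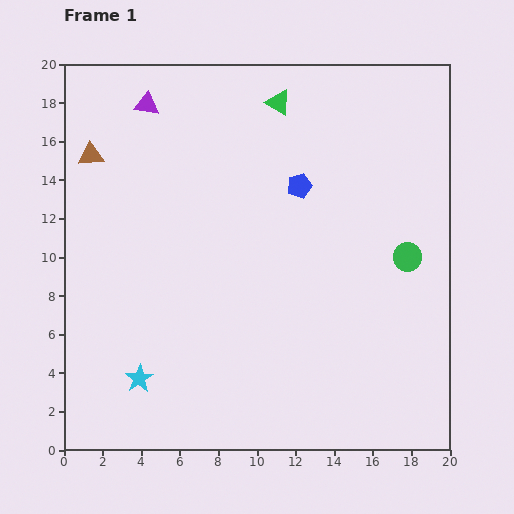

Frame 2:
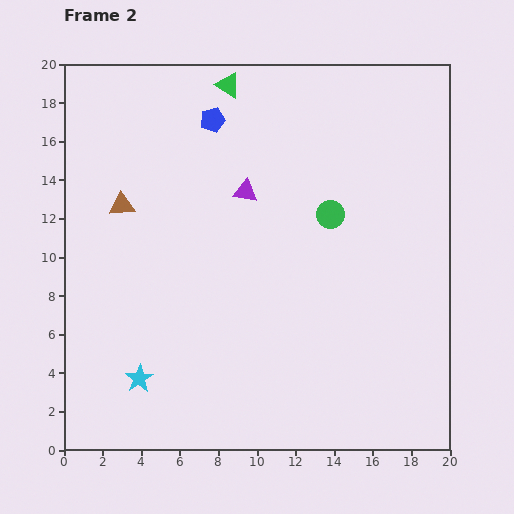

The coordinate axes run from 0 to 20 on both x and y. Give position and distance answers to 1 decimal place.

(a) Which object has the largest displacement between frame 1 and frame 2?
the purple triangle

(moved 6.8; next 5.6)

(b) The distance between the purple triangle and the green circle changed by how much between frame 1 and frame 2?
-11.0

Distance in frame 1: 15.6. Distance in frame 2: 4.6.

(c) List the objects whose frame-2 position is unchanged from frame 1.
the cyan star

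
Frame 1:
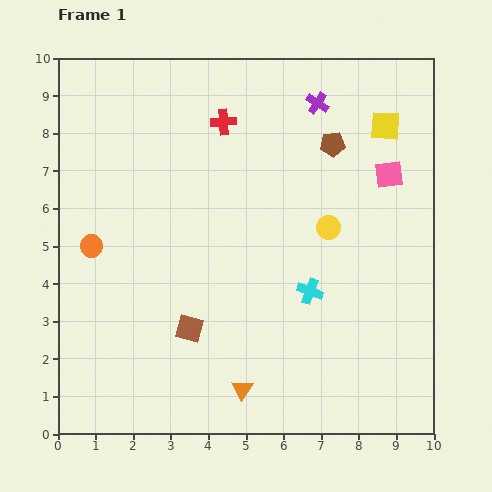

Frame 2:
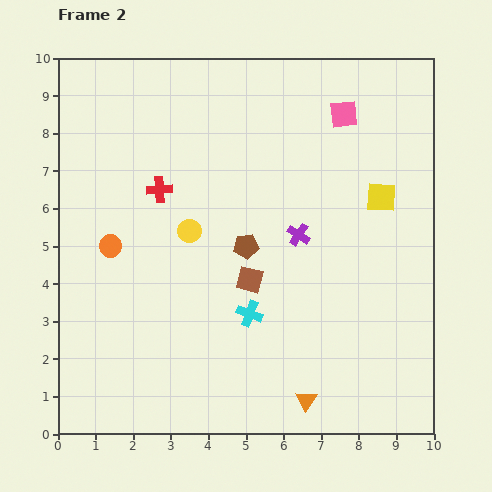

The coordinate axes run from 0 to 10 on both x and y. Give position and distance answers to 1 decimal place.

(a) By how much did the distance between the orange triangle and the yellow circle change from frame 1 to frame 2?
+0.6

Distance in frame 1: 4.9. Distance in frame 2: 5.5.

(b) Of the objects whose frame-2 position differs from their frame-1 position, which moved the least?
the orange circle

(moved 0.5)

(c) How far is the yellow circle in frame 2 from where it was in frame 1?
3.7

The yellow circle moved from (7.2, 5.5) to (3.5, 5.4), a distance of √(3.7² + 0.1²) ≈ 3.7.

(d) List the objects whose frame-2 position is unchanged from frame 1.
none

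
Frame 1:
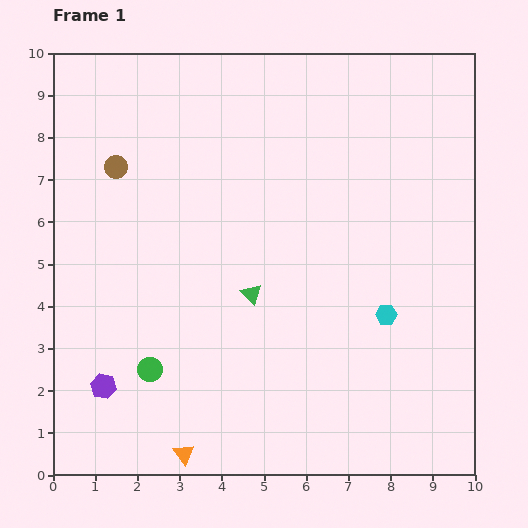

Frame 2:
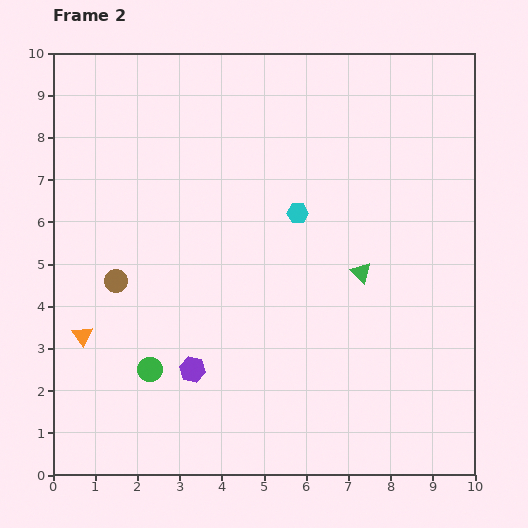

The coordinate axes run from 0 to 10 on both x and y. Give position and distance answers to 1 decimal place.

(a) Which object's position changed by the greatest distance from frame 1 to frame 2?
the orange triangle

(moved 3.7; next 3.2)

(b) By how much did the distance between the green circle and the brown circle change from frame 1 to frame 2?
-2.7

Distance in frame 1: 4.9. Distance in frame 2: 2.2.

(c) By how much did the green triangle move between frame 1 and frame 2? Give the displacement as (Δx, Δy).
(2.6, 0.5)

The green triangle was at (4.7, 4.3) in frame 1 and (7.3, 4.8) in frame 2.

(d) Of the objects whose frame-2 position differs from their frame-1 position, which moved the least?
the purple hexagon

(moved 2.1)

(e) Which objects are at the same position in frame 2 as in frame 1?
the green circle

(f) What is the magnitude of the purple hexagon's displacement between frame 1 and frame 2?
2.1

The purple hexagon moved from (1.2, 2.1) to (3.3, 2.5), a distance of √(2.1² + 0.4²) ≈ 2.1.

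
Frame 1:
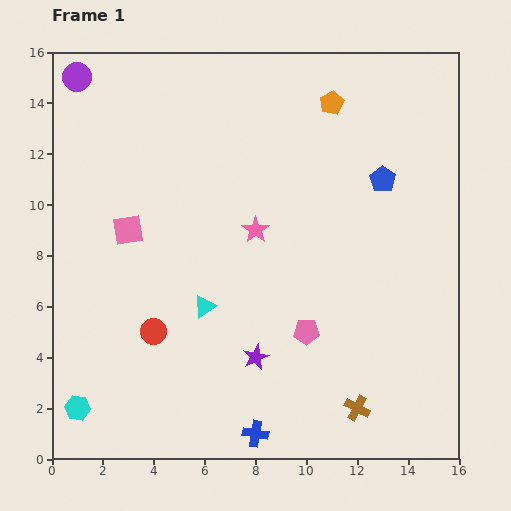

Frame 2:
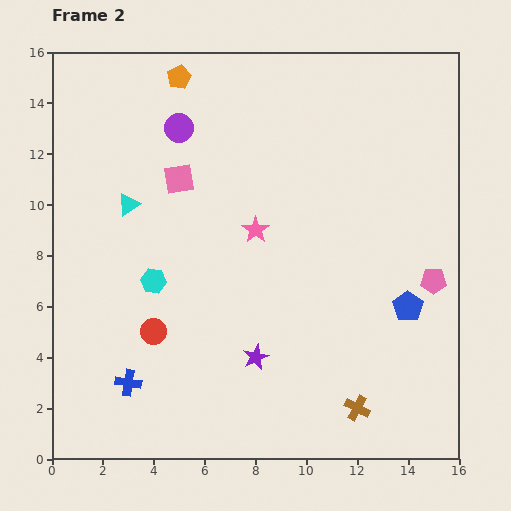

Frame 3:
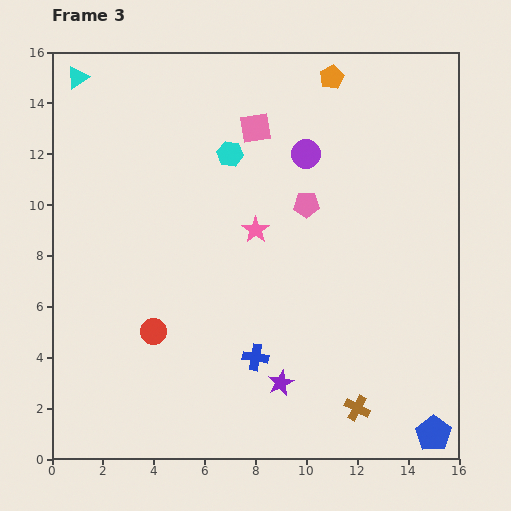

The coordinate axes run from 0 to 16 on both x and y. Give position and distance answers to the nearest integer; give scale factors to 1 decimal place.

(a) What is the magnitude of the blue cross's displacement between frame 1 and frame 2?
5

The blue cross moved from (8, 1) to (3, 3), a distance of √(5² + 2²) ≈ 5.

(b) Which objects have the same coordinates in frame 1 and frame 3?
the red circle, the brown cross, the pink star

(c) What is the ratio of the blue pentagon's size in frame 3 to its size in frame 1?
1.3×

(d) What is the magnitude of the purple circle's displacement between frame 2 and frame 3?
5

The purple circle moved from (5, 13) to (10, 12), a distance of √(5² + 1²) ≈ 5.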